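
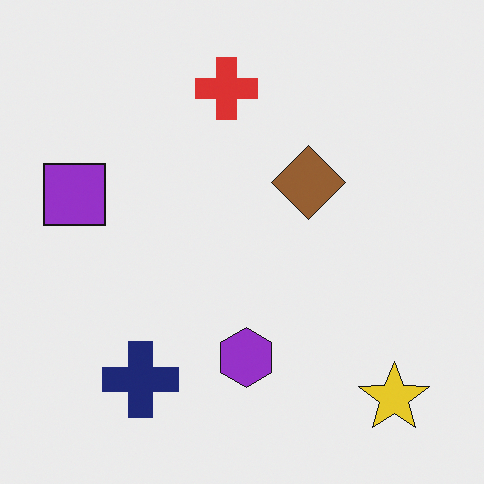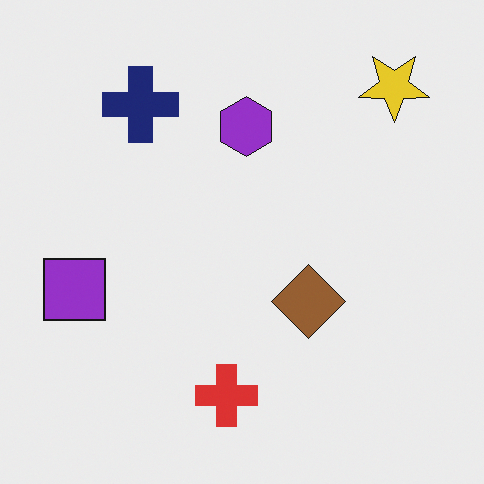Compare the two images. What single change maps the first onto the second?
Flipped vertically (top ↔ bottom).

The yellow star is in the bottom-right of the first image and the top-right of the second — shapes on opposite sides of the horizontal midline have swapped in a mirror flip.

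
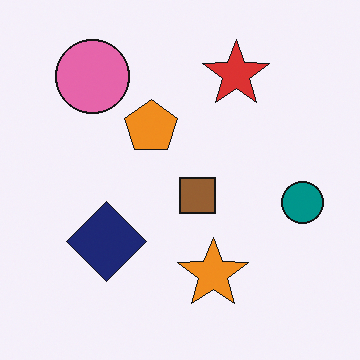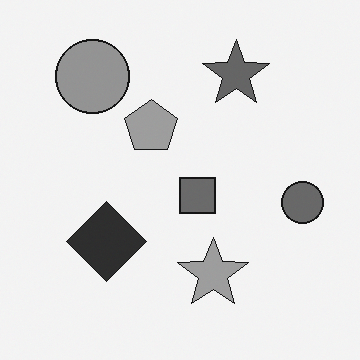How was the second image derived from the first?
The transformation is: converted to grayscale.

All color is removed — every shape is now a shade of grey.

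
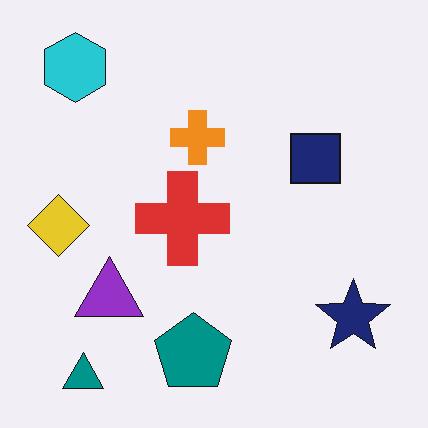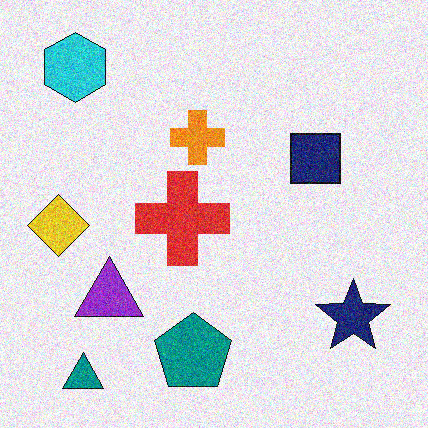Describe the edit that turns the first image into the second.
The transformation is: degraded with moderate additive noise.

Random speckle covers the whole image, including the flat background.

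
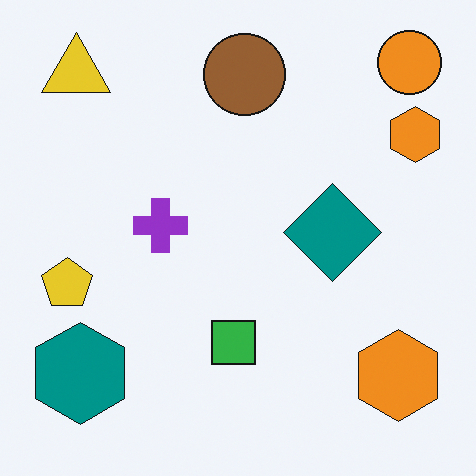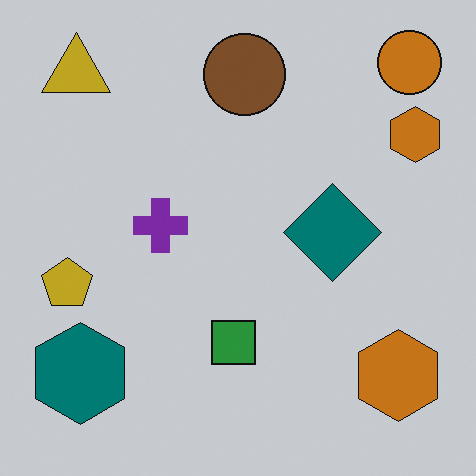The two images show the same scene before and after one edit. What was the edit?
The transformation is: darkened a little.

Every pixel — background and shapes alike — is uniformly darkened.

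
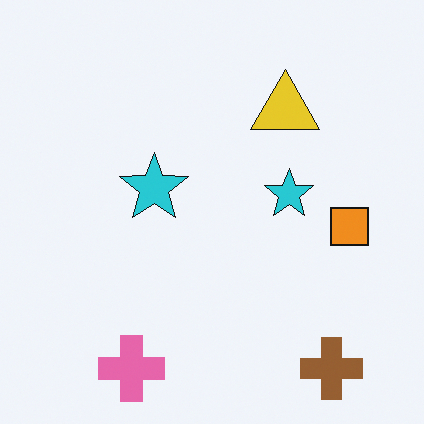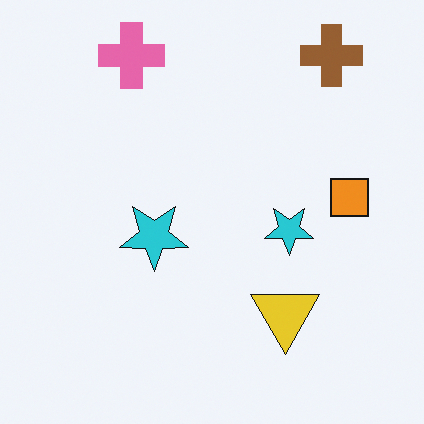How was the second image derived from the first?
The transformation is: flipped vertically (top ↔ bottom).

The pink cross is in the bottom-left of the first image and the top-left of the second — shapes on opposite sides of the horizontal midline have swapped in a mirror flip.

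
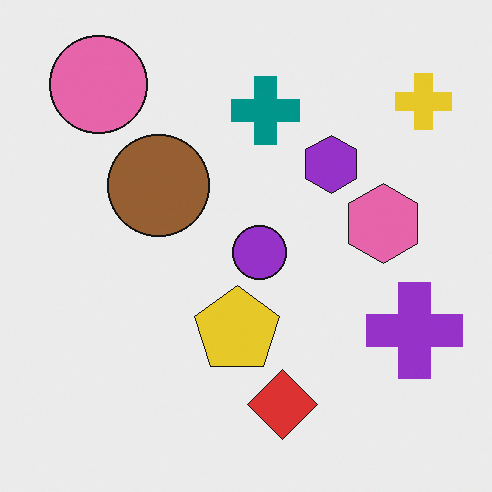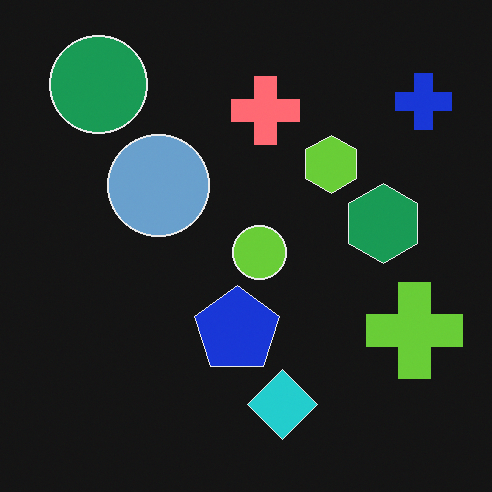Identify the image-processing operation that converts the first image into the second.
This is the original image color-inverted (negative).

The light background has become dark and every shape's color is its complement — a photographic negative.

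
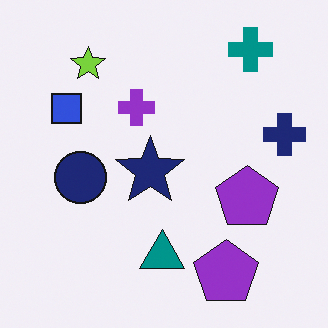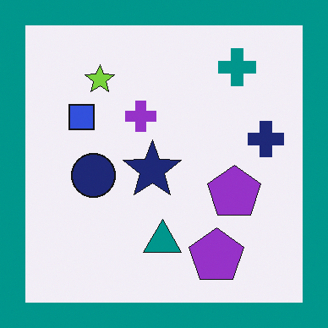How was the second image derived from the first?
The image was framed with a teal border.

A solid teal frame runs around the edge of the second image, with the content slightly shrunk inside it.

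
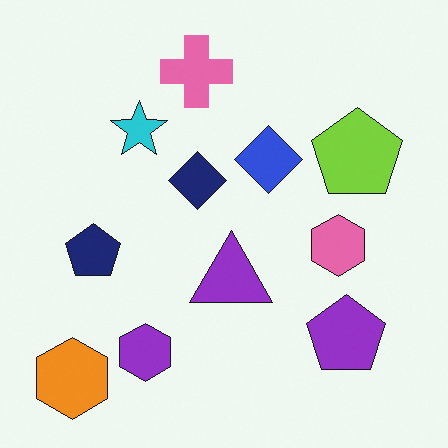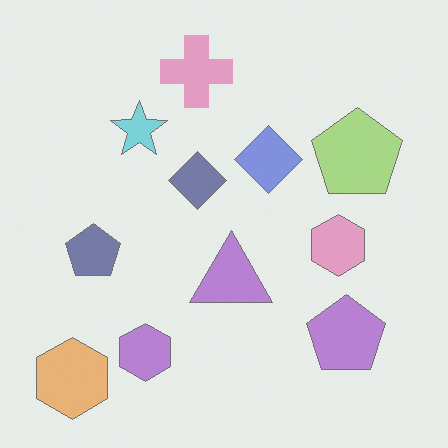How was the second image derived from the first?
The image was washed out (contrast reduced).

Tones are pushed toward mid-grey across the whole image — a global contrast change.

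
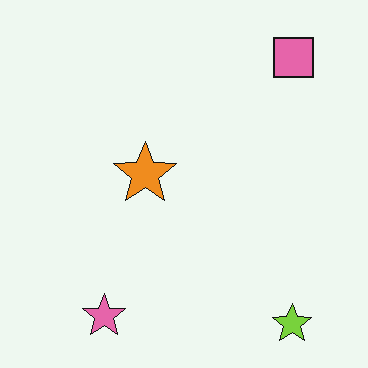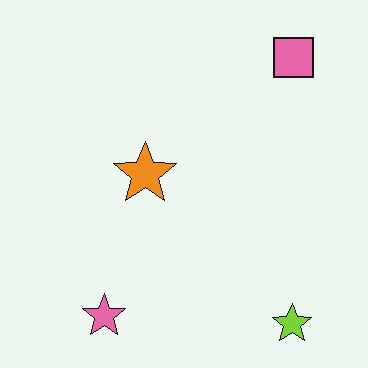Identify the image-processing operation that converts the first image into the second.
The transformation is: JPEG-compressed with visible artifacts.

Blocky 8×8 compression artifacts appear around shape edges and the flat background shows ringing — characteristic JPEG degradation.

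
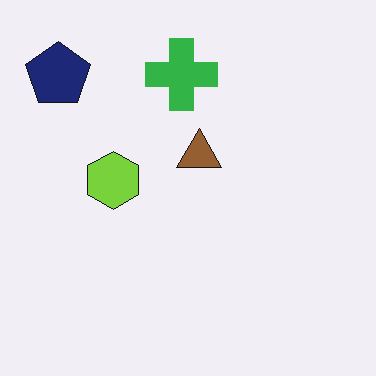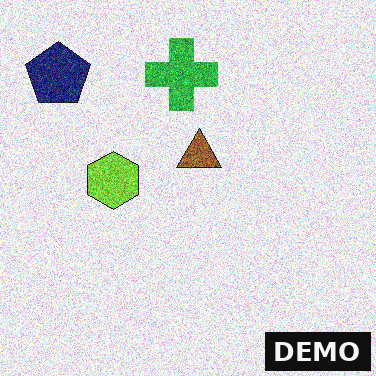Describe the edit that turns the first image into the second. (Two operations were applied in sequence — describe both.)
The second image is the first degraded with heavy additive noise, then watermarked with the text "DEMO" in the lower-right corner.

Random speckle covers the whole image, including the flat background. A dark label reading "DEMO" appears in the lower-right corner.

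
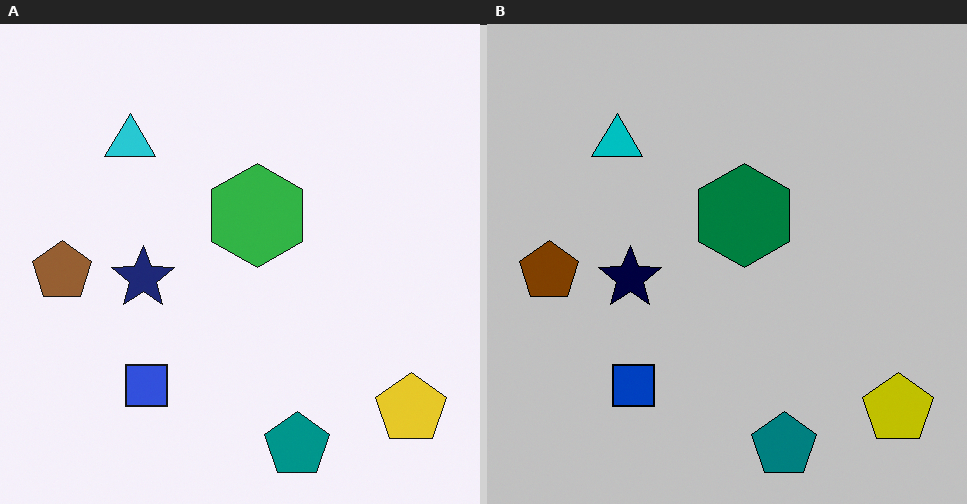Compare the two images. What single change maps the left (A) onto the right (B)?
This is the original image heavily posterized to just a handful of flat colors.

Each flat color has snapped to a coarser quantized level — most visibly, the near-white background has dropped to a flat grey.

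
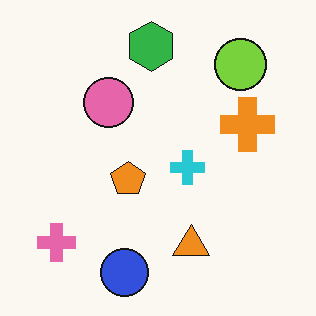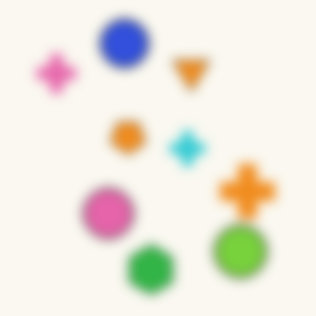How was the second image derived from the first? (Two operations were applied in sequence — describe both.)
The image was heavily blurred, then flipped vertically (top ↔ bottom).

Shape edges and outlines are uniformly softened across the whole image. The blue circle is in the bottom of the first image and the top of the second — shapes on opposite sides of the horizontal midline have swapped in a mirror flip.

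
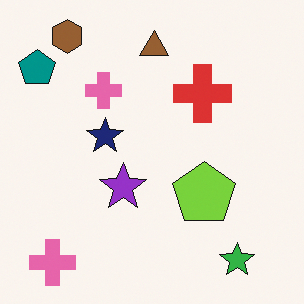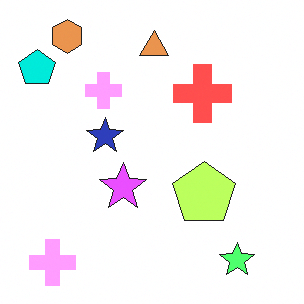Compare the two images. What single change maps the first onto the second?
The image was substantially brightened.

Every pixel — background and shapes alike — is uniformly brightened.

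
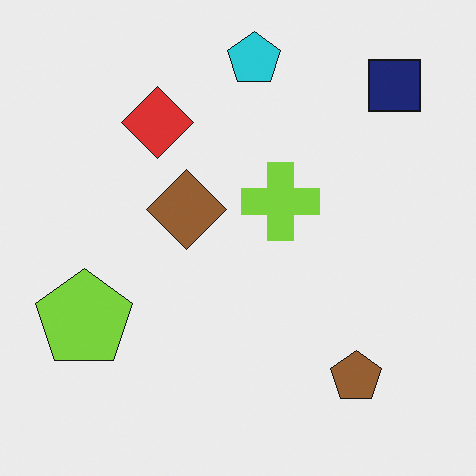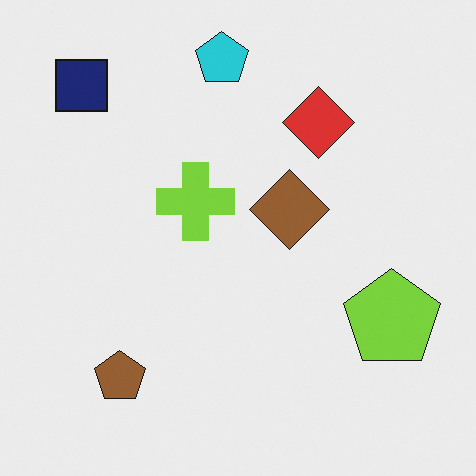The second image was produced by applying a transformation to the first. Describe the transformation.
The image was flipped horizontally (left ↔ right).

The navy square is in the top-right of the first image and the top-left of the second — shapes on opposite sides of the vertical midline have swapped in a mirror flip.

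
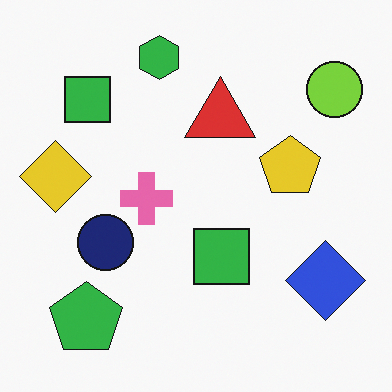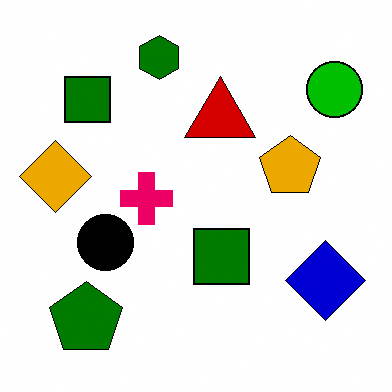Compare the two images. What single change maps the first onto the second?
Boosted in contrast.

Tones are pushed away from mid-grey across the whole image — a global contrast change.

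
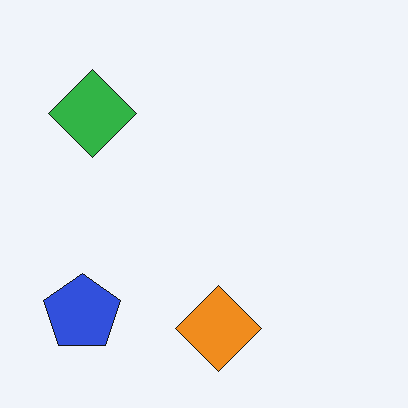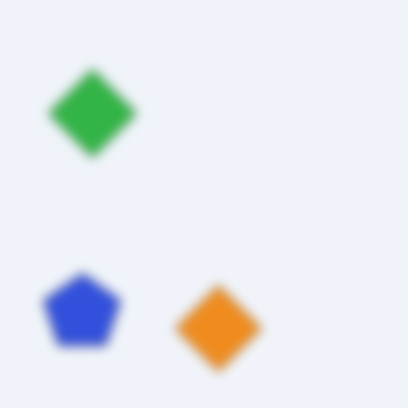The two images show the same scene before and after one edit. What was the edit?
The transformation is: strongly gaussian-blurred.

Shape edges and outlines are uniformly softened across the whole image.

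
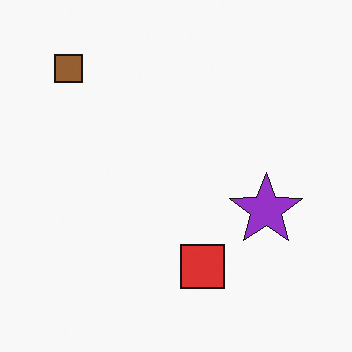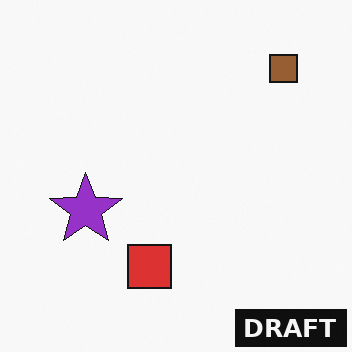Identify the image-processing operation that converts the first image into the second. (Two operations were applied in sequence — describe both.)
Flipped horizontally (left ↔ right), then watermarked with the text "DRAFT" in the lower-right corner.

The brown square is in the top-left of the first image and the top-right of the second — shapes on opposite sides of the vertical midline have swapped in a mirror flip. A dark label reading "DRAFT" appears in the lower-right corner.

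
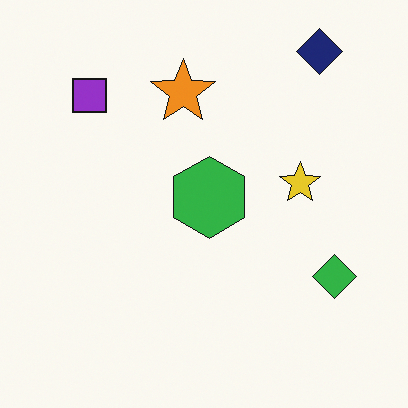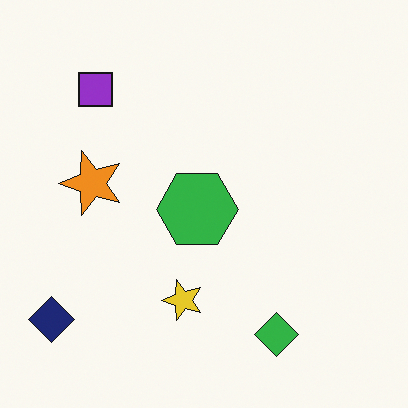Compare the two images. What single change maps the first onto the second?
The image was transposed (reflected across the top-left ↔ bottom-right diagonal).

Shapes have swapped their row and column positions — what was in the top-right is now in the bottom-left — a diagonal reflection.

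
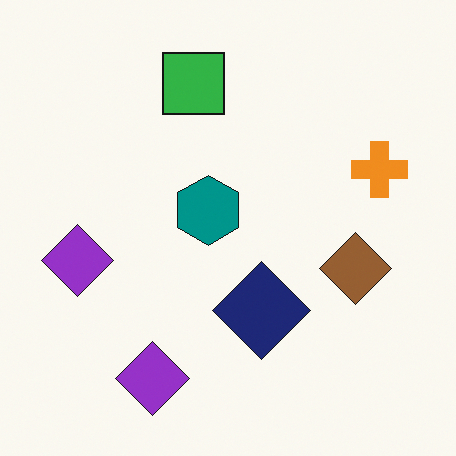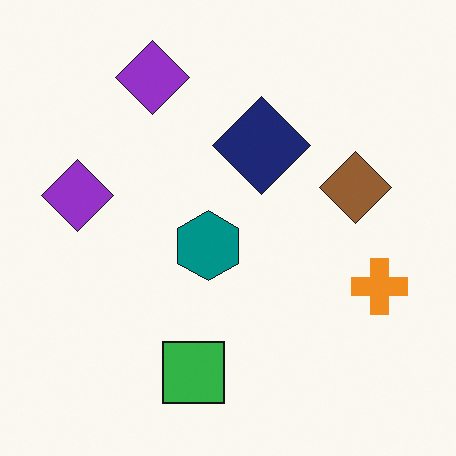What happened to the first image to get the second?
The image was flipped vertically (top ↔ bottom).

The green square is in the top of the first image and the bottom of the second — shapes on opposite sides of the horizontal midline have swapped in a mirror flip.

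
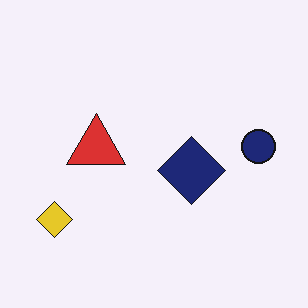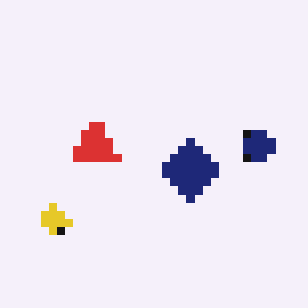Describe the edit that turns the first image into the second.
The transformation is: moderately pixelated.

Shapes are reduced to large square blocks; fine edges and outlines are lost — a downscale-then-upscale (mosaic) effect.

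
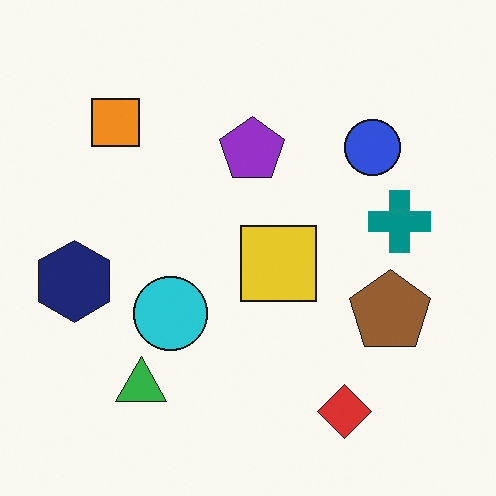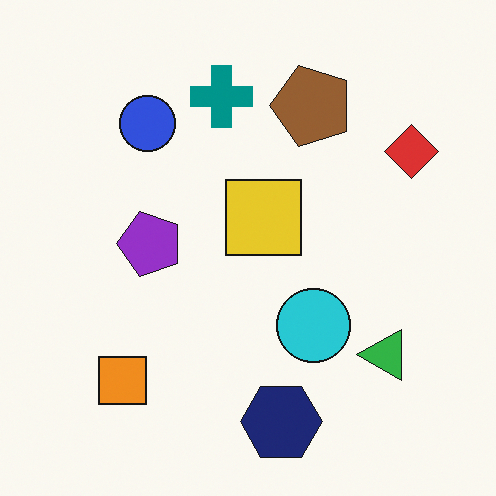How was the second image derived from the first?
Rotated 90° counter-clockwise.

The red diamond sits in the bottom-right of the first image and the top-right of the second — consistent with a whole-image 90° counter-clockwise rotation.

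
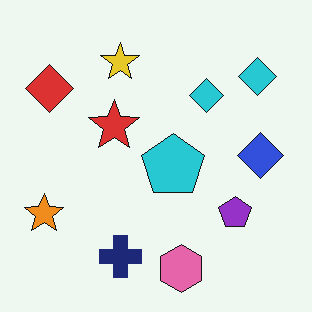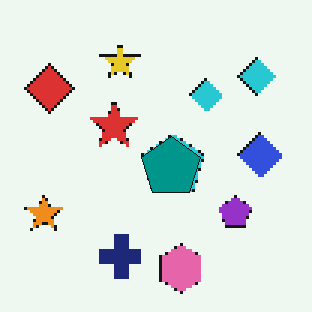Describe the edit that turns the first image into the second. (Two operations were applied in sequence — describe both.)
The second image is the first lightly pixelated (a mild mosaic effect), then overlaid with an additional teal pentagon.

Shapes are reduced to large square blocks; fine edges and outlines are lost — a downscale-then-upscale (mosaic) effect. A teal pentagon appears in the second image that is absent from the first.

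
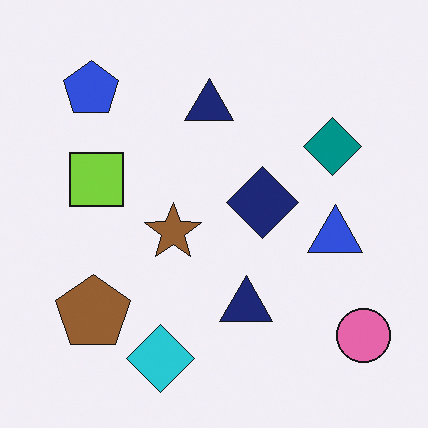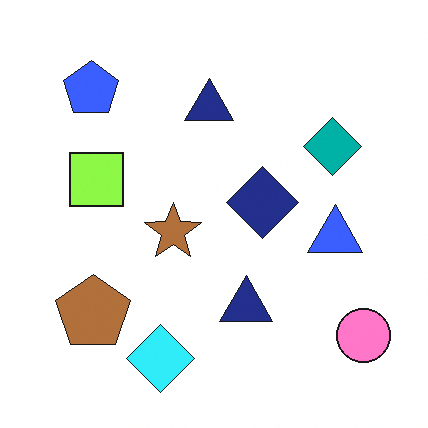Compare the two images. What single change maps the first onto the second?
The transformation is: brightened a little.

Every pixel — background and shapes alike — is uniformly brightened.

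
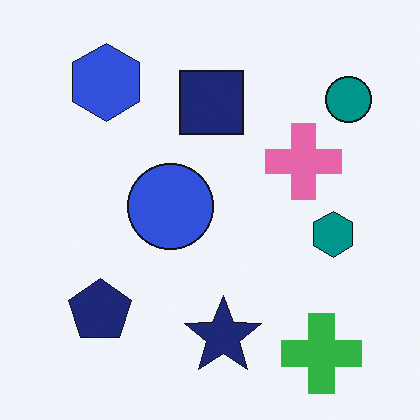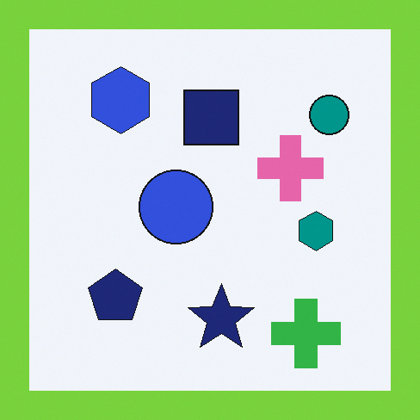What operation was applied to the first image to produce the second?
The second image is the first framed with a lime border.

A solid lime frame runs around the edge of the second image, with the content slightly shrunk inside it.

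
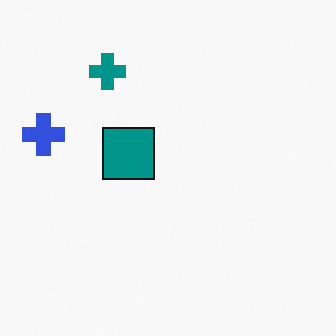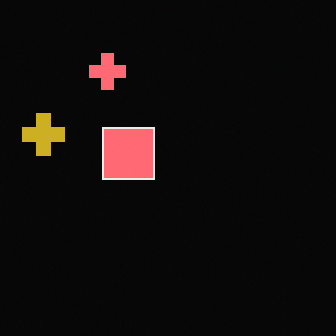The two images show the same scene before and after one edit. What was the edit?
The second image is the first color-inverted (negative).

The light background has become dark and every shape's color is its complement — a photographic negative.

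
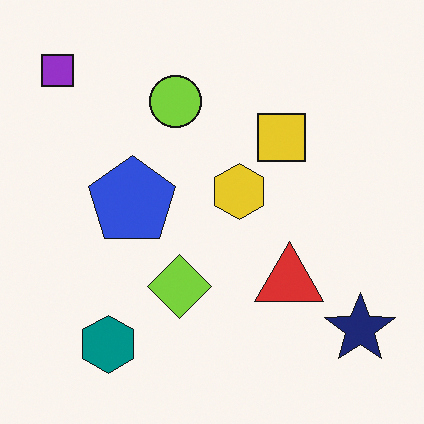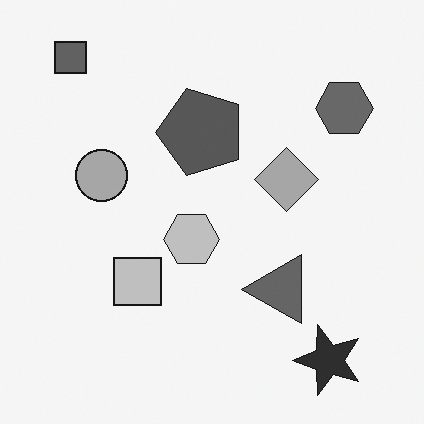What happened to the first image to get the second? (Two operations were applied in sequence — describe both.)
The second image is the first converted to grayscale, then transposed (reflected across the top-left ↔ bottom-right diagonal).

All color is removed — every shape is now a shade of grey. Shapes have swapped their row and column positions — what was in the top-right is now in the bottom-left — a diagonal reflection.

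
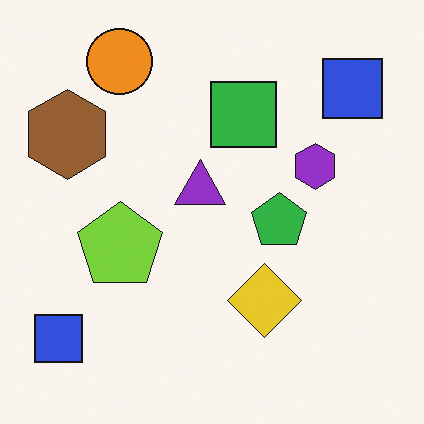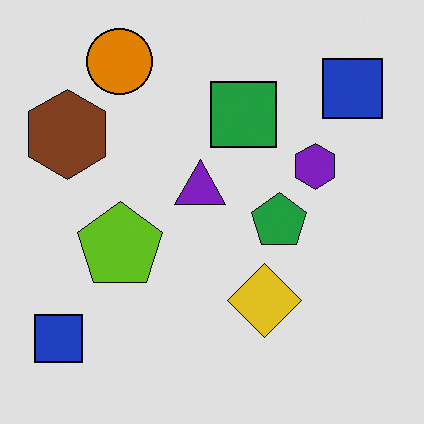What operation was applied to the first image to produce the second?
The transformation is: posterized to a reduced palette.

Each flat color has snapped to a coarser quantized level — most visibly, the near-white background has dropped to a flat grey.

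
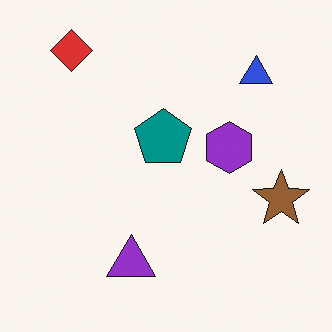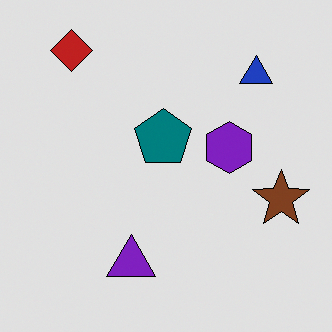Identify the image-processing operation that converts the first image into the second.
The transformation is: moderately posterized.

Each flat color has snapped to a coarser quantized level — most visibly, the near-white background has dropped to a flat grey.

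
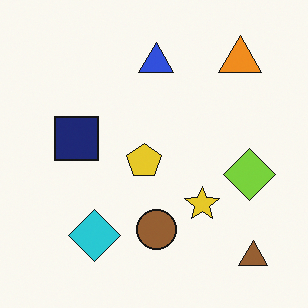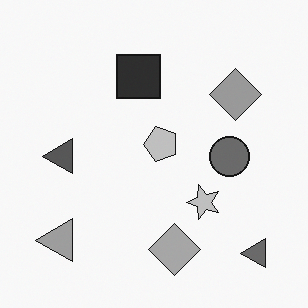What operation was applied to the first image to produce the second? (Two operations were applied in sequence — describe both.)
This is the original image transposed (reflected across the top-left ↔ bottom-right diagonal), then converted to grayscale.

Shapes have swapped their row and column positions — what was in the top-right is now in the bottom-left — a diagonal reflection. All color is removed — every shape is now a shade of grey.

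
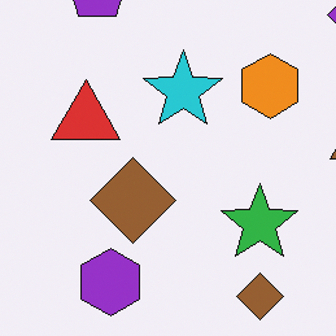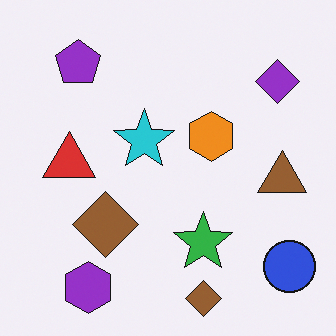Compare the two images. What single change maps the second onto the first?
This is the original image cropped to a modestly smaller region and rescaled.

The visible shapes are larger and the field of view is narrower; shapes near the original edges may be partly or wholly outside the frame — a crop-and-rescale.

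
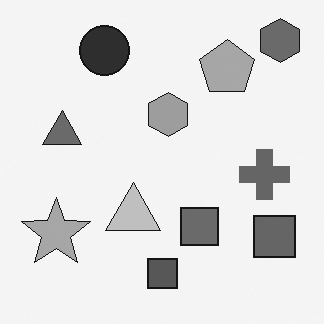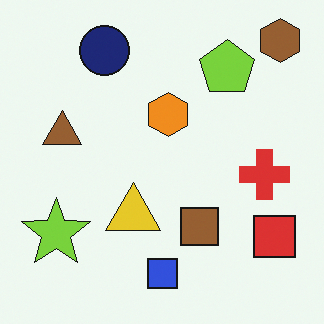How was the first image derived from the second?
Converted to grayscale.

All color is removed — every shape is now a shade of grey.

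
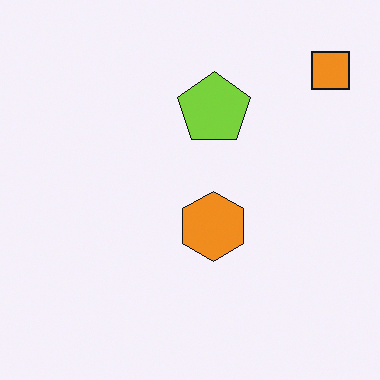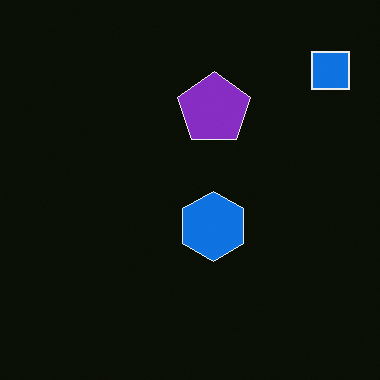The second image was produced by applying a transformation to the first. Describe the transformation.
This is the original image color-inverted (negative).

The light background has become dark and every shape's color is its complement — a photographic negative.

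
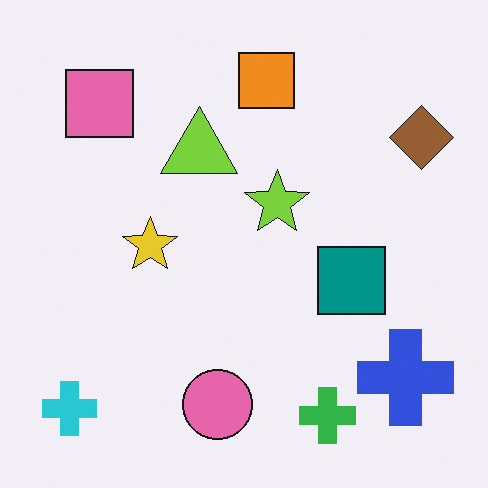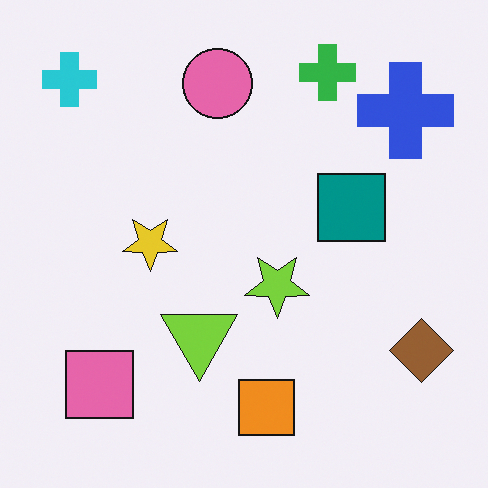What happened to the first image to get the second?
This is the original image flipped vertically (top ↔ bottom).

The green cross is in the bottom-right of the first image and the top-right of the second — shapes on opposite sides of the horizontal midline have swapped in a mirror flip.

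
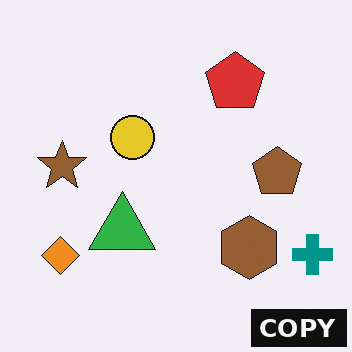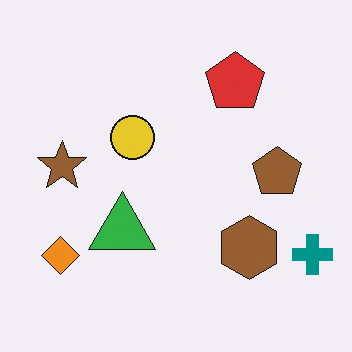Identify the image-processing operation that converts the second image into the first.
The transformation is: watermarked with the text "COPY" in the lower-right corner.

A dark label reading "COPY" appears in the lower-right corner.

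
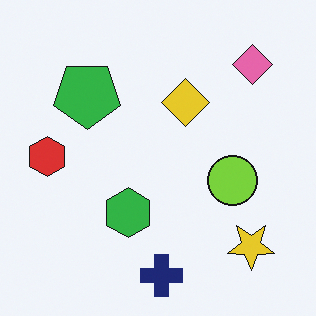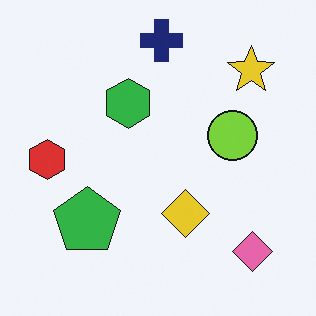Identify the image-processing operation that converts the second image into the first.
Flipped vertically (top ↔ bottom).

The navy cross is in the top of the second image and the bottom of the first — shapes on opposite sides of the horizontal midline have swapped in a mirror flip.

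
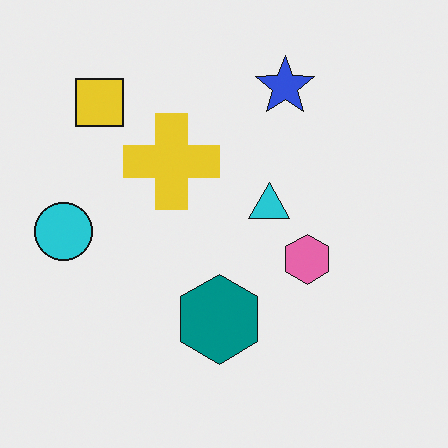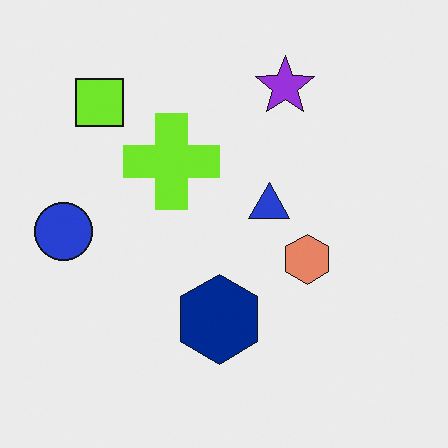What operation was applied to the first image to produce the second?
The second image is the first hue-shifted by a small amount.

Every shape's color has rotated by the same amount around the hue wheel — a uniform hue shift.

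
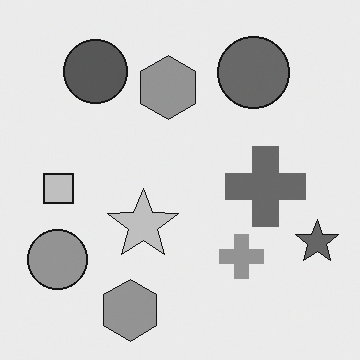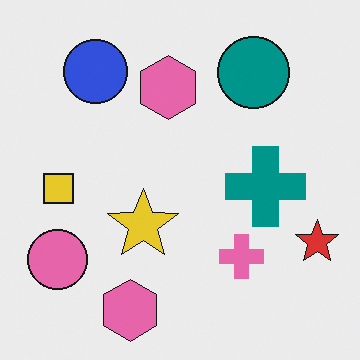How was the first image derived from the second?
The first image is the second converted to grayscale.

All color is removed — every shape is now a shade of grey.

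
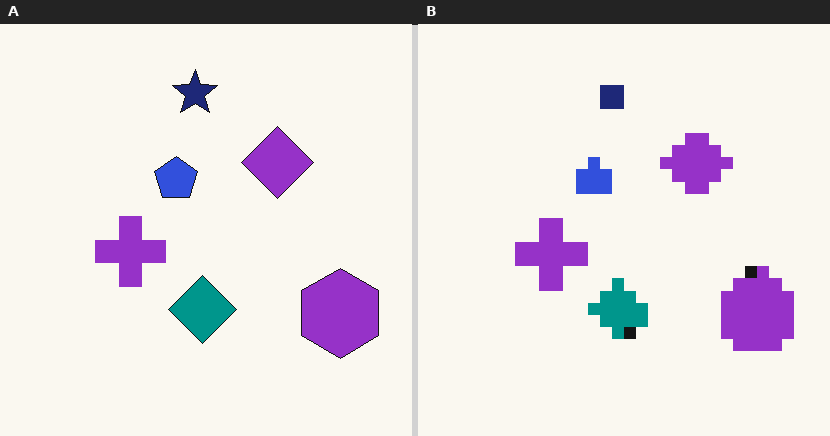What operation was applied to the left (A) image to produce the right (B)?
The transformation is: coarsely pixelated.

Shapes are reduced to large square blocks; fine edges and outlines are lost — a downscale-then-upscale (mosaic) effect.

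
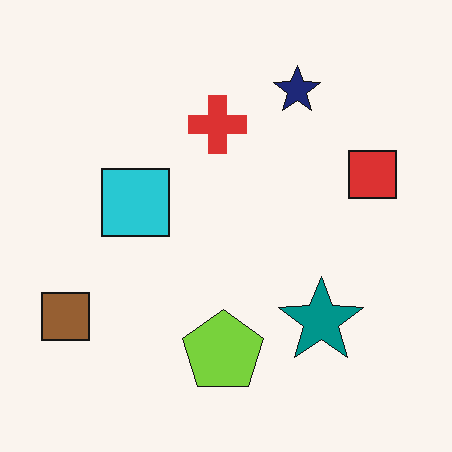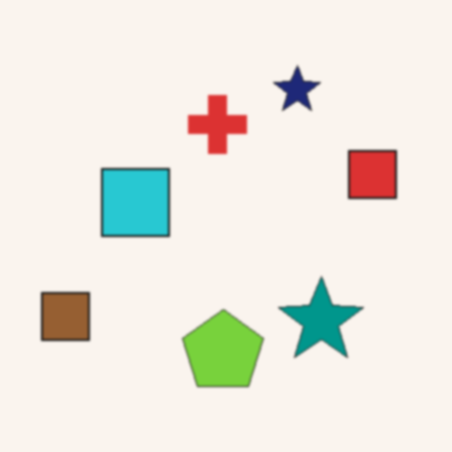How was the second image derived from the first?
This is the original image lightly blurred.

Shape edges and outlines are uniformly softened across the whole image.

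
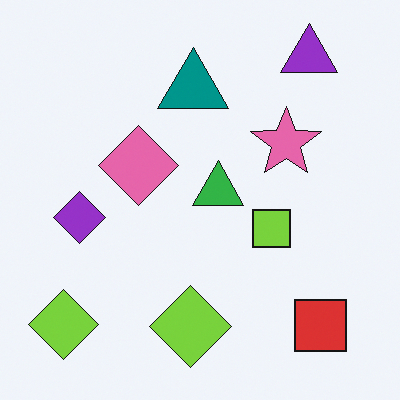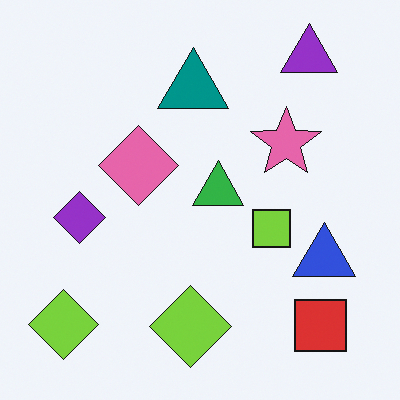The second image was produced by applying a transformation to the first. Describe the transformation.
It was overlaid with an additional blue triangle.

A blue triangle appears in the second image that is absent from the first.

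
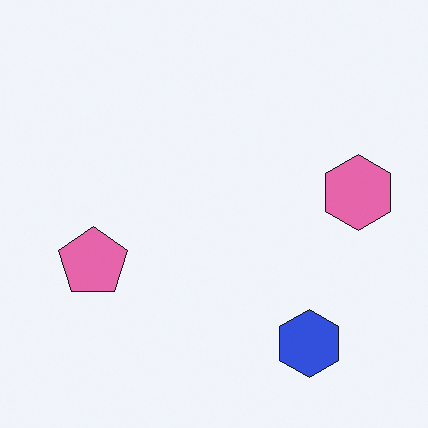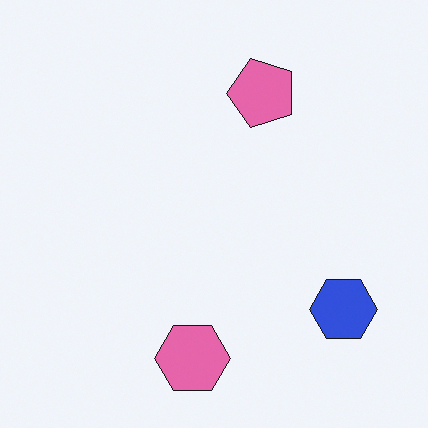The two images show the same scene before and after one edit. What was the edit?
The transformation is: transposed (reflected across the top-left ↔ bottom-right diagonal).

Shapes have swapped their row and column positions — what was in the top-right is now in the bottom-left — a diagonal reflection.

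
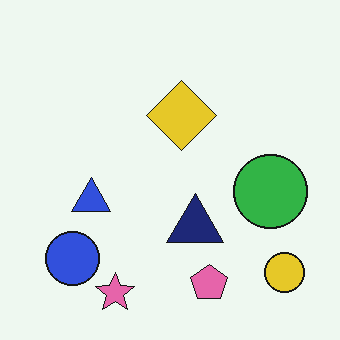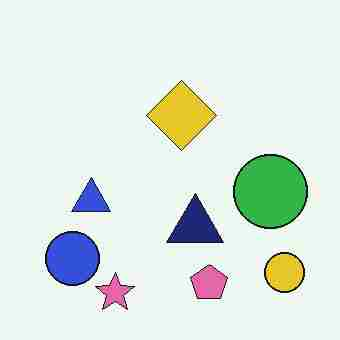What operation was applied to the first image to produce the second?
The second image is the first degraded with heavy JPEG compression.

Blocky 8×8 compression artifacts appear around shape edges and the flat background shows ringing — characteristic JPEG degradation.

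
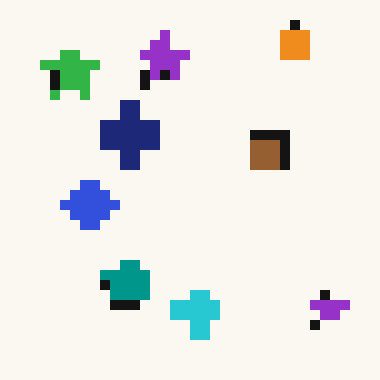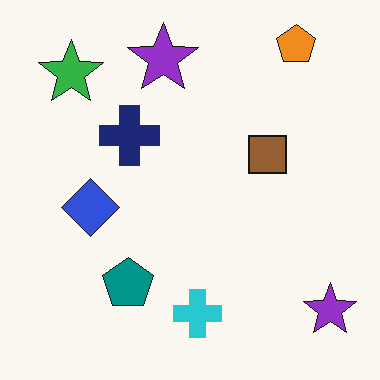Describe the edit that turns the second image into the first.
The first image is the second coarsely pixelated.

Shapes are reduced to large square blocks; fine edges and outlines are lost — a downscale-then-upscale (mosaic) effect.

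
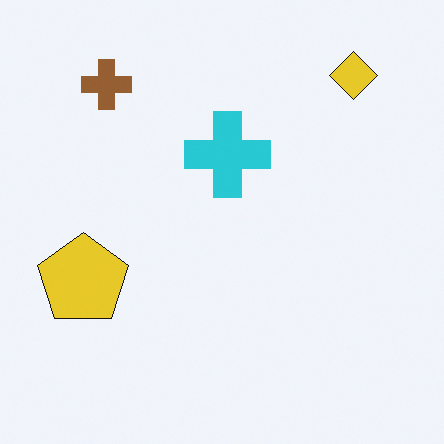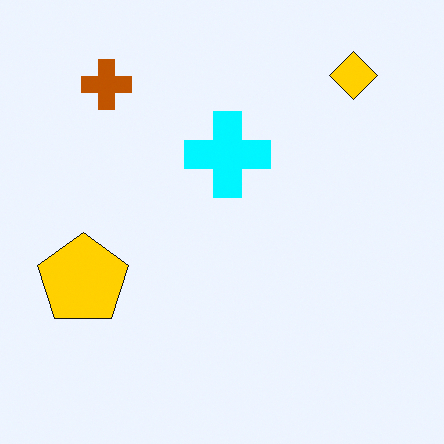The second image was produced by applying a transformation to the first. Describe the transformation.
The transformation is: heavily oversaturated.

All colors are more vivid — a global saturation change.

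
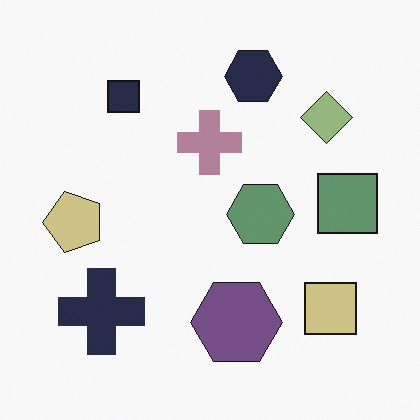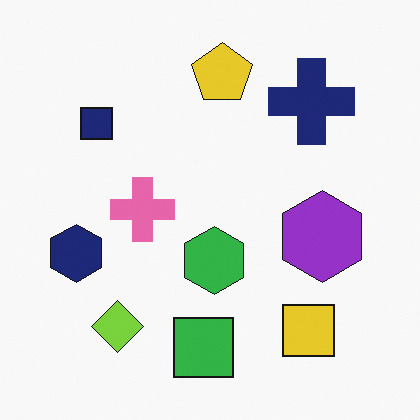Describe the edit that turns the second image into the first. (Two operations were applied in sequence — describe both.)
The image was transposed (reflected across the top-left ↔ bottom-right diagonal), then made much more muted (saturation change).

Shapes have swapped their row and column positions — what was in the top-right is now in the bottom-left — a diagonal reflection. All colors are more muted and greyish — a global saturation change.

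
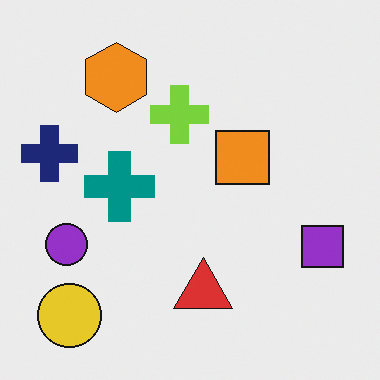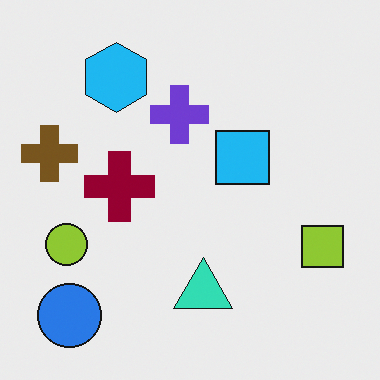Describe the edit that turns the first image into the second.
Hue-shifted through roughly half the color wheel.

Every shape's color has rotated by the same amount around the hue wheel — a uniform hue shift.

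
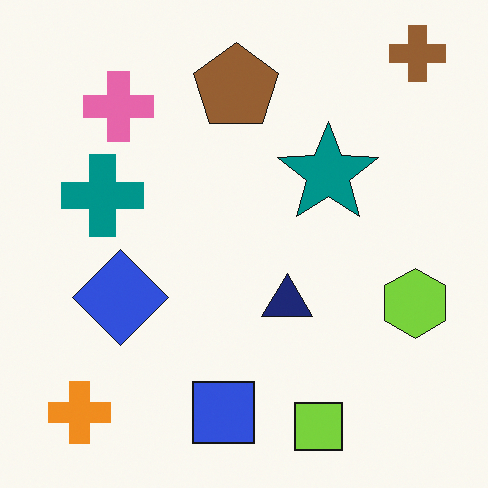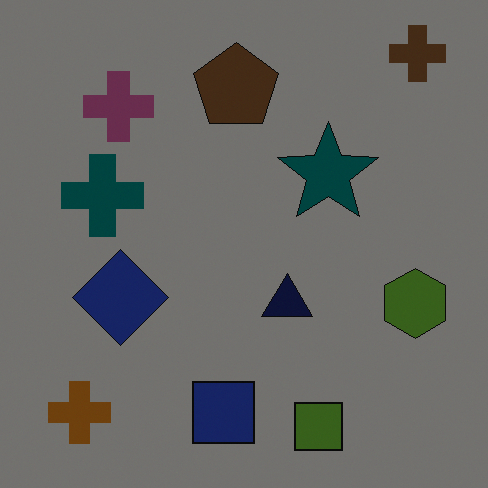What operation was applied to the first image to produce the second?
It was substantially darkened.

Every pixel — background and shapes alike — is uniformly darkened.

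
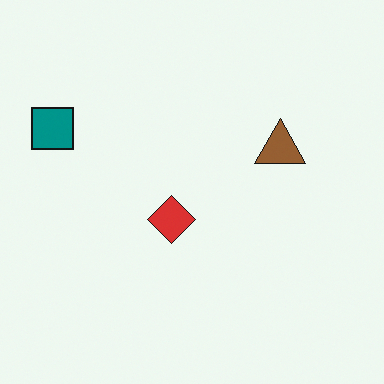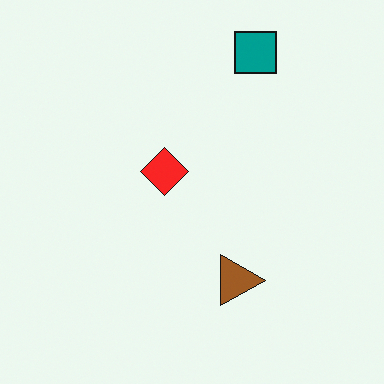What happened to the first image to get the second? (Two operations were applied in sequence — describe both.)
The transformation is: rotated 90° clockwise, then slightly oversaturated.

The teal square sits in the left of the first image and the top of the second — consistent with a whole-image 90° clockwise rotation. All colors are more vivid — a global saturation change.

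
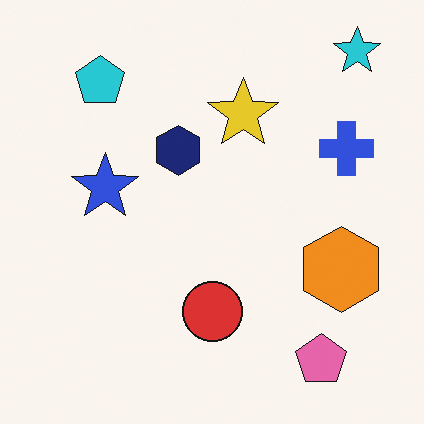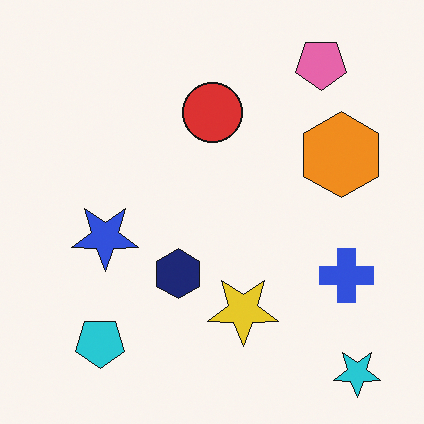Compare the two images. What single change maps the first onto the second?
The image was flipped vertically (top ↔ bottom).

The cyan star is in the top-right of the first image and the bottom-right of the second — shapes on opposite sides of the horizontal midline have swapped in a mirror flip.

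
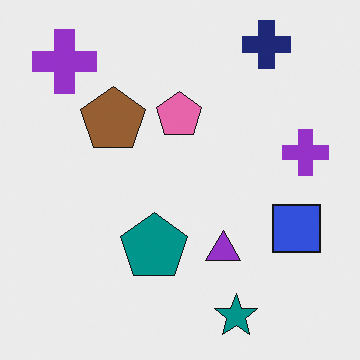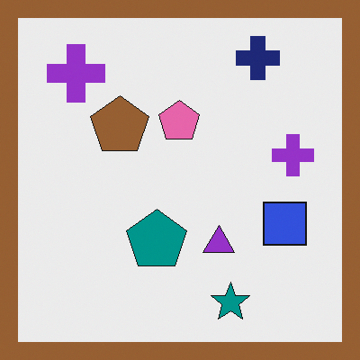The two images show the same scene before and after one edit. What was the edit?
It was framed with a brown border.

A solid brown frame runs around the edge of the second image, with the content slightly shrunk inside it.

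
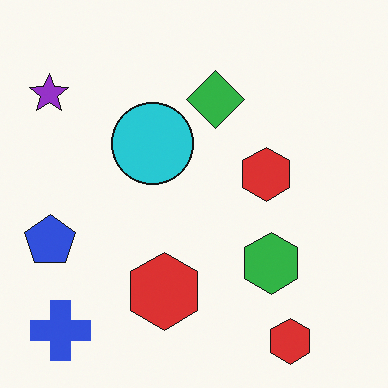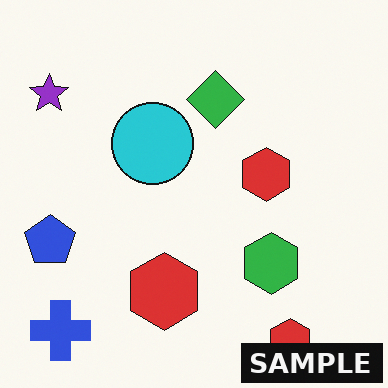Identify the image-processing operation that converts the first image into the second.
The second image is the first watermarked with the text "SAMPLE" in the lower-right corner.

A dark label reading "SAMPLE" appears in the lower-right corner.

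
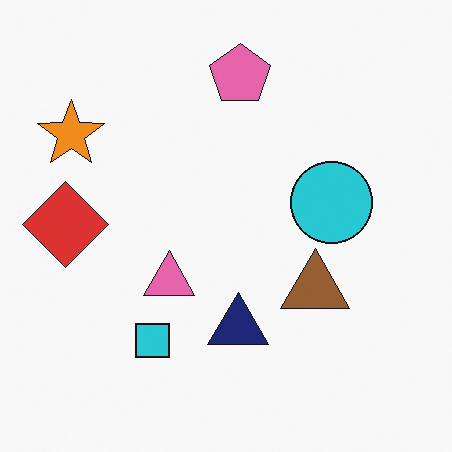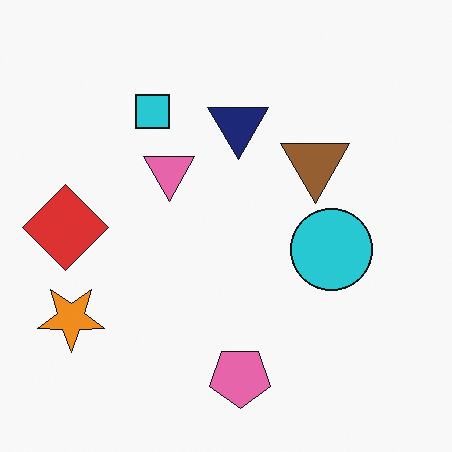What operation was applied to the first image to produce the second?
This is the original image flipped vertically (top ↔ bottom).

The pink pentagon is in the top of the first image and the bottom of the second — shapes on opposite sides of the horizontal midline have swapped in a mirror flip.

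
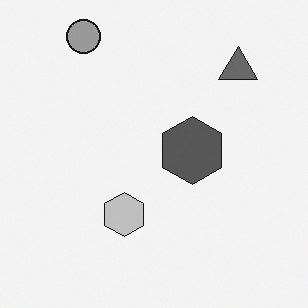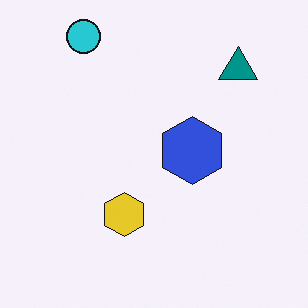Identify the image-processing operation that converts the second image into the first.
The transformation is: converted to grayscale.

All color is removed — every shape is now a shade of grey.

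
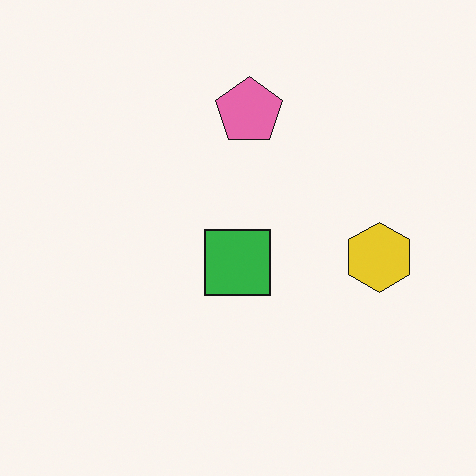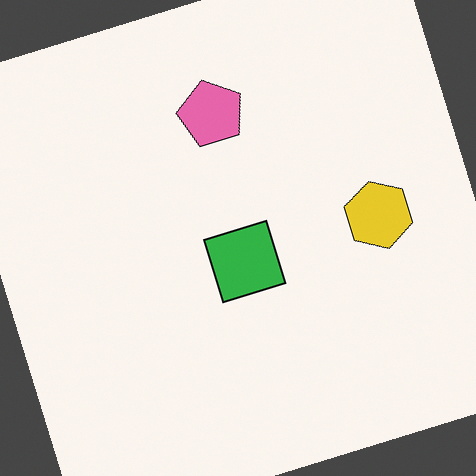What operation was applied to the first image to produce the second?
The image was rotated counter-clockwise by a moderate amount.

Every shape is tilted by the same angle and the image corners show triangular fill wedges — a whole-image rotation by a non-right angle.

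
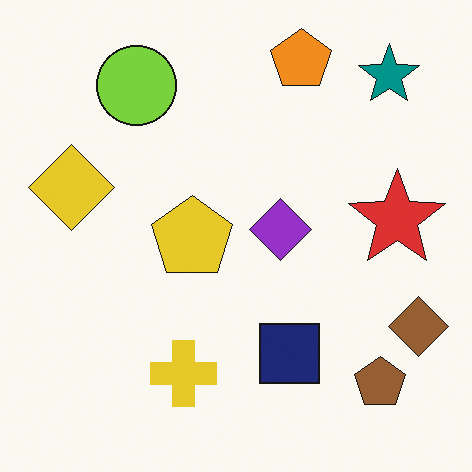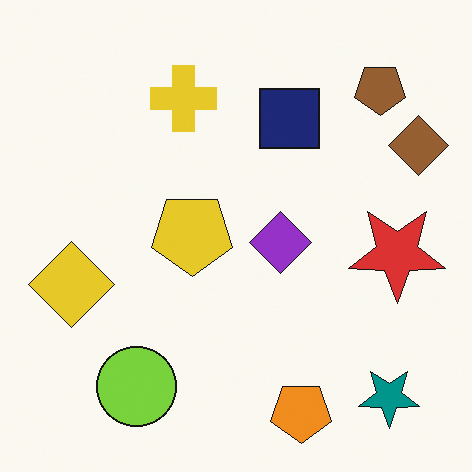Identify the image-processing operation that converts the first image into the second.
The image was flipped vertically (top ↔ bottom).

The orange pentagon is in the top of the first image and the bottom of the second — shapes on opposite sides of the horizontal midline have swapped in a mirror flip.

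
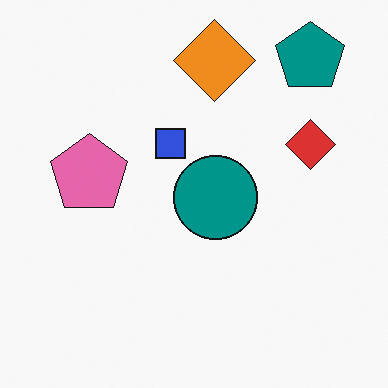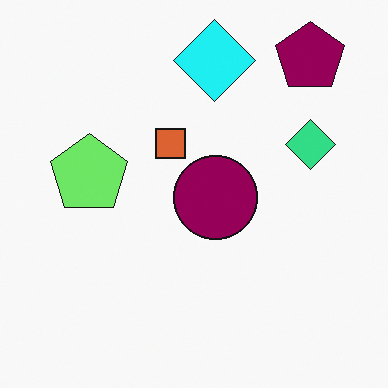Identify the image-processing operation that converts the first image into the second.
It was hue-shifted by a moderate amount.

Every shape's color has rotated by the same amount around the hue wheel — a uniform hue shift.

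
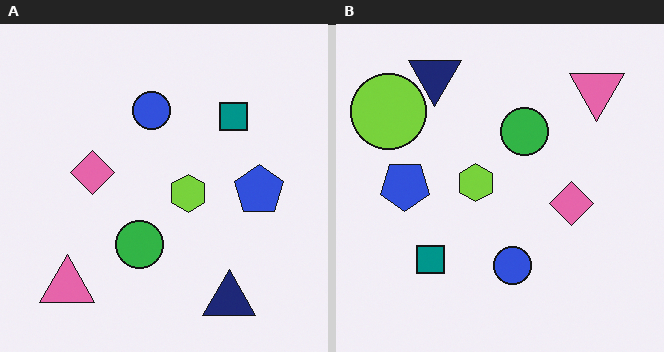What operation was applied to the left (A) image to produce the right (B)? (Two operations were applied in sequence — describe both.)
The image was rotated 180°, then overlaid with an additional lime circle.

The pink triangle sits in the bottom-left of the left (A) image and the top-right of the right (B) — consistent with a whole-image 180° rotation. A lime circle appears in the right (B) image that is absent from the left (A).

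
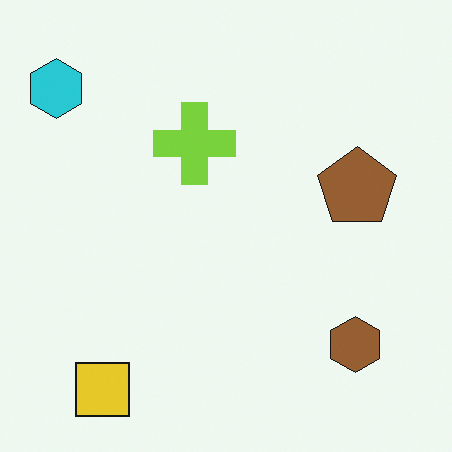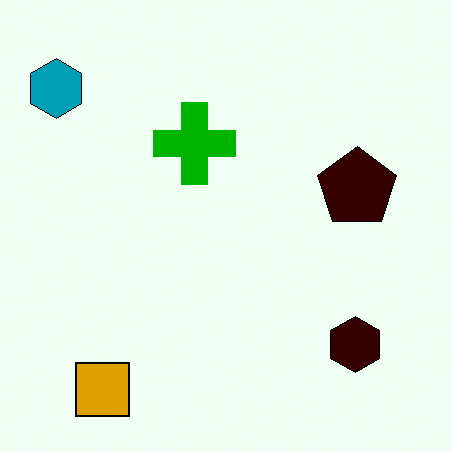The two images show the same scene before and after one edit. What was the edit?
The transformation is: given much higher contrast.

Tones are pushed away from mid-grey across the whole image — a global contrast change.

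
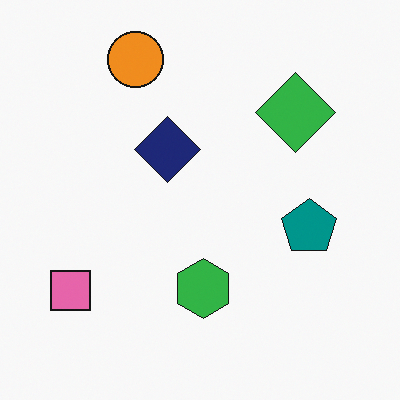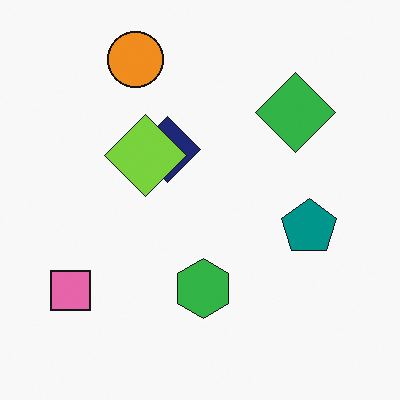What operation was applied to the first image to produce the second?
The transformation is: overlaid with an additional lime diamond.

A lime diamond appears in the second image that is absent from the first.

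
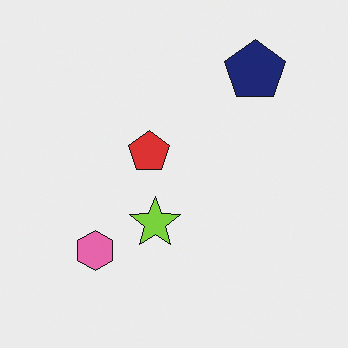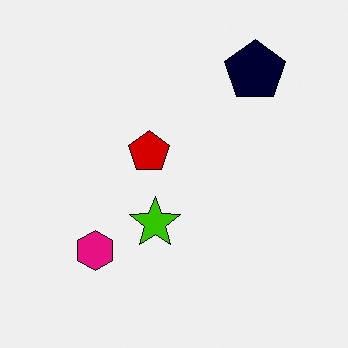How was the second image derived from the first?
It was boosted in contrast.

Tones are pushed away from mid-grey across the whole image — a global contrast change.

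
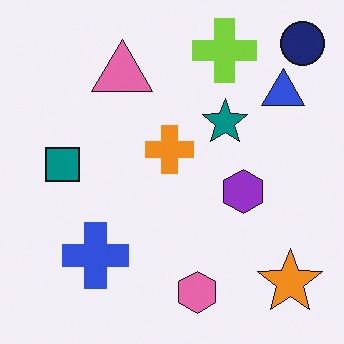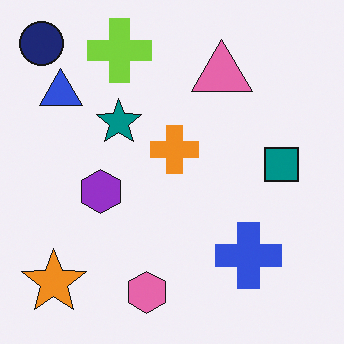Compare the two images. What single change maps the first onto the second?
The transformation is: flipped horizontally (left ↔ right).

The navy circle is in the top-right of the first image and the top-left of the second — shapes on opposite sides of the vertical midline have swapped in a mirror flip.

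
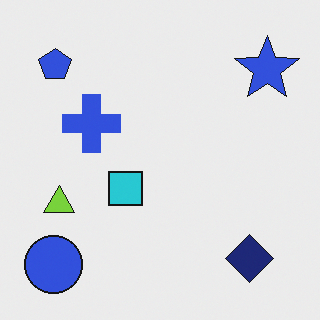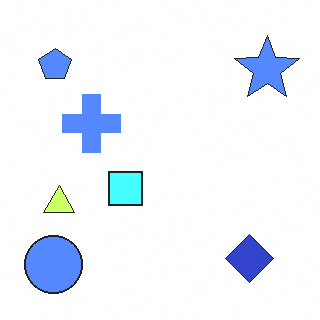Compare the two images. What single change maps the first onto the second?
This is the original image brightened a lot.

Every pixel — background and shapes alike — is uniformly brightened.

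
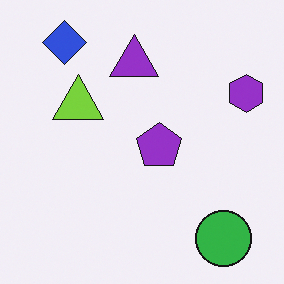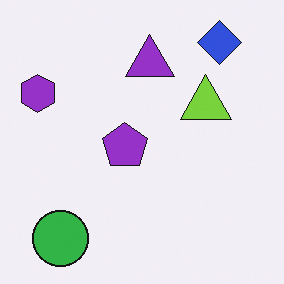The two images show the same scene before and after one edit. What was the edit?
Flipped horizontally (left ↔ right).

The purple hexagon is in the top-right of the first image and the top-left of the second — shapes on opposite sides of the vertical midline have swapped in a mirror flip.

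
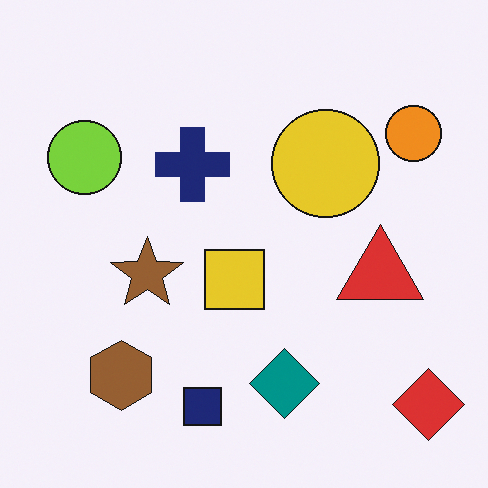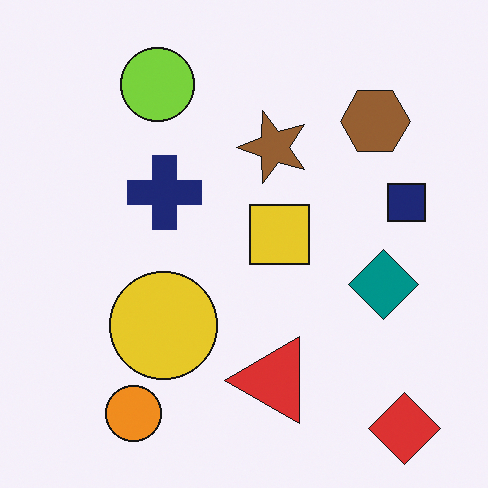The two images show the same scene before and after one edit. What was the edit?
The transformation is: transposed (reflected across the top-left ↔ bottom-right diagonal).

Shapes have swapped their row and column positions — what was in the top-right is now in the bottom-left — a diagonal reflection.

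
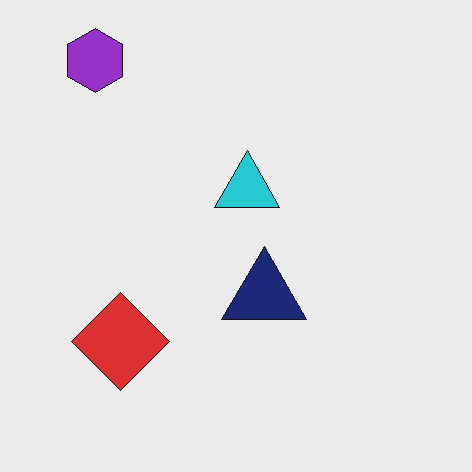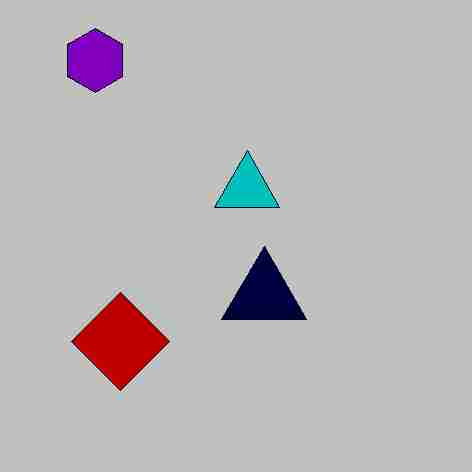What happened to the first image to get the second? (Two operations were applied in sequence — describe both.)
This is the original image aggressively posterized, then degraded with heavy JPEG compression.

Each flat color has snapped to a coarser quantized level — most visibly, the near-white background has dropped to a flat grey. Blocky 8×8 compression artifacts appear around shape edges and the flat background shows ringing — characteristic JPEG degradation.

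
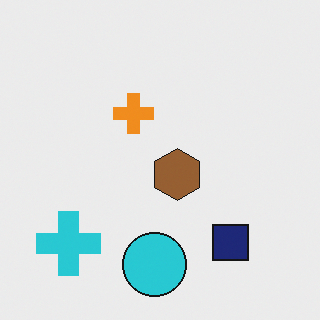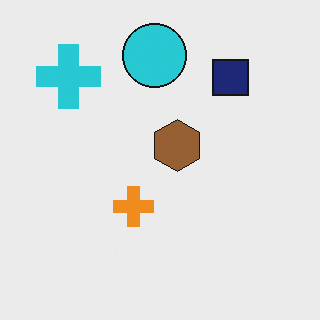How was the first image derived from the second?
Flipped vertically (top ↔ bottom).

The cyan circle is in the top of the second image and the bottom of the first — shapes on opposite sides of the horizontal midline have swapped in a mirror flip.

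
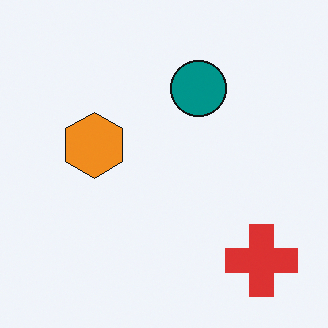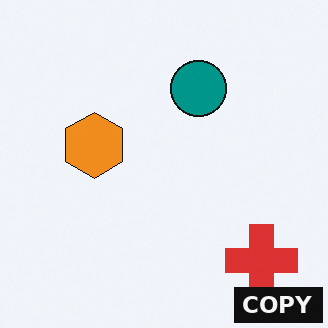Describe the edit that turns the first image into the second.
The second image is the first watermarked with the text "COPY" in the lower-right corner.

A dark label reading "COPY" appears in the lower-right corner.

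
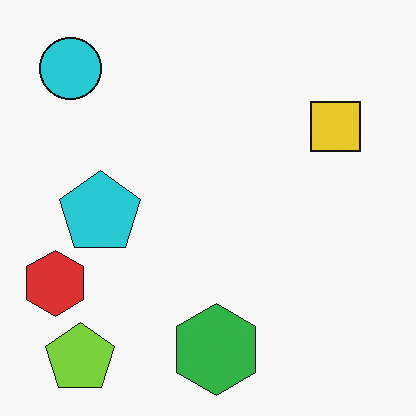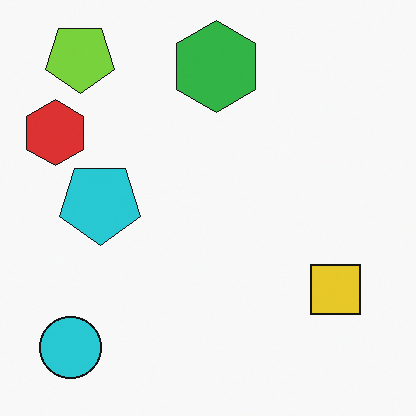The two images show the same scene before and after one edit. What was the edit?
Flipped vertically (top ↔ bottom).

The lime pentagon is in the bottom-left of the first image and the top-left of the second — shapes on opposite sides of the horizontal midline have swapped in a mirror flip.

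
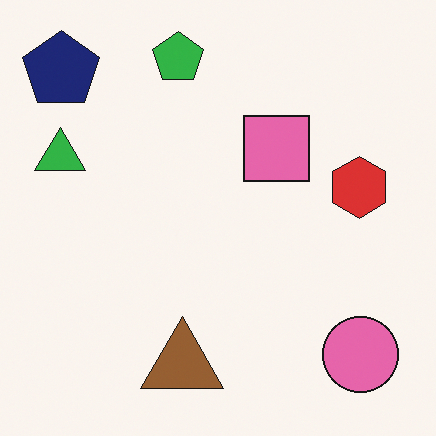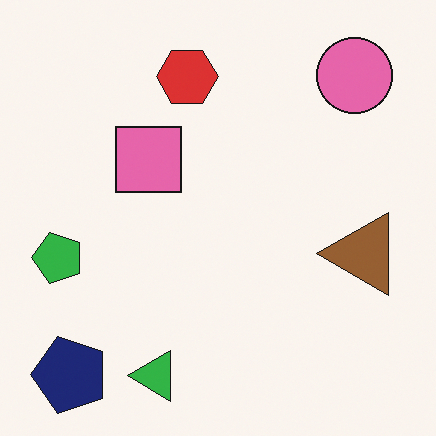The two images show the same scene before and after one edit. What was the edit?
The second image is the first rotated 90° counter-clockwise.

The navy pentagon sits in the top-left of the first image and the bottom-left of the second — consistent with a whole-image 90° counter-clockwise rotation.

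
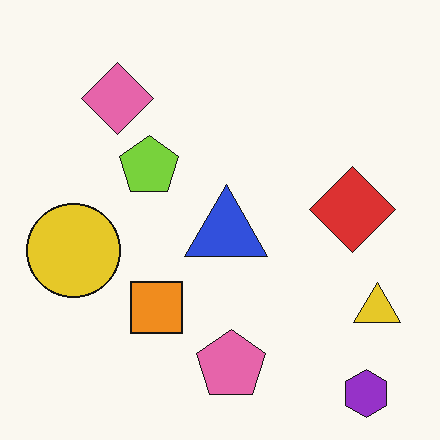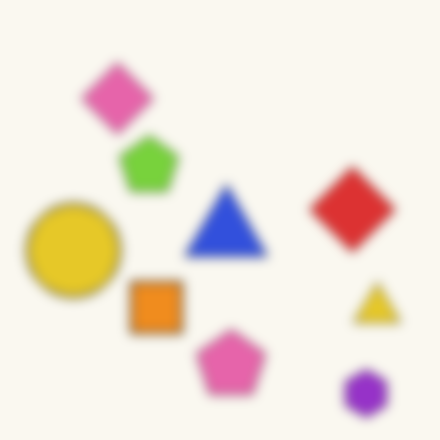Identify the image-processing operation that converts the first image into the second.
The second image is the first strongly gaussian-blurred.

Shape edges and outlines are uniformly softened across the whole image.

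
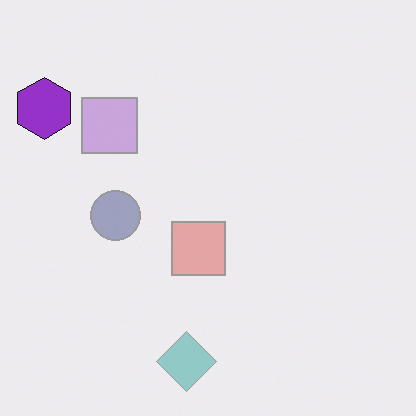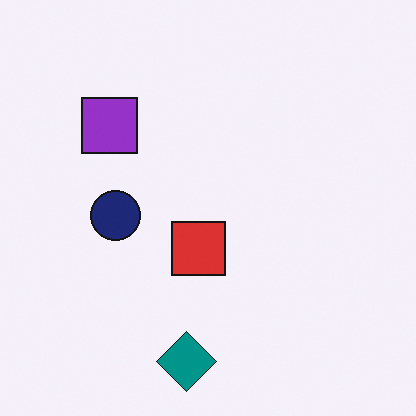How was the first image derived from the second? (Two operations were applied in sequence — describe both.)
The first image is the second given much lower contrast, then overlaid with an additional purple hexagon.

Tones are pushed toward mid-grey across the whole image — a global contrast change. A purple hexagon appears in the first image that is absent from the second.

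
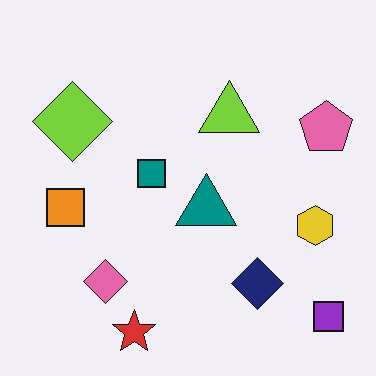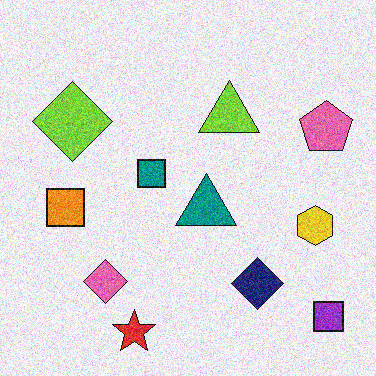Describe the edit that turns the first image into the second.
Degraded with moderate additive noise.

Random speckle covers the whole image, including the flat background.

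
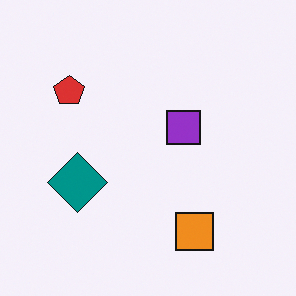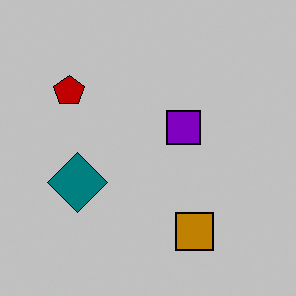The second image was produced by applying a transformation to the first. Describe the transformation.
It was aggressively posterized.

Each flat color has snapped to a coarser quantized level — most visibly, the near-white background has dropped to a flat grey.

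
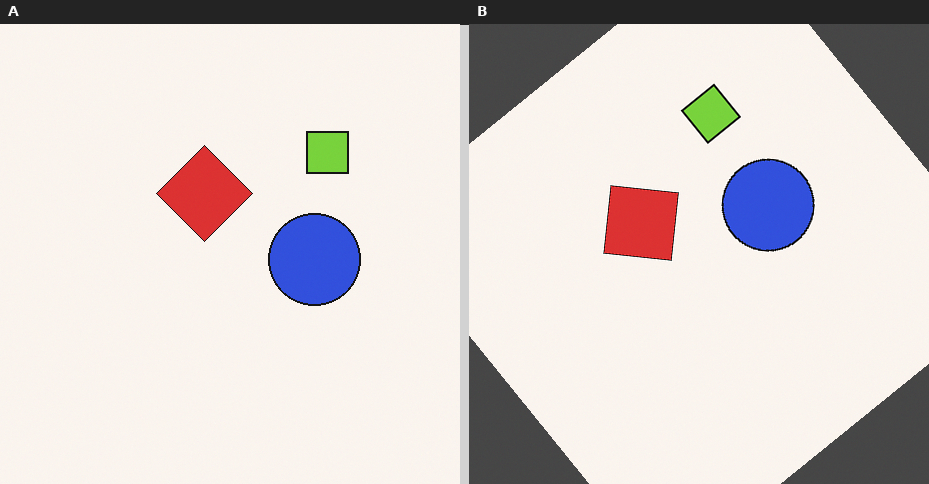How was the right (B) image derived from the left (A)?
Rotated counter-clockwise by a large amount — several tens of degrees.

Every shape is tilted by the same angle and the image corners show triangular fill wedges — a whole-image rotation by a non-right angle.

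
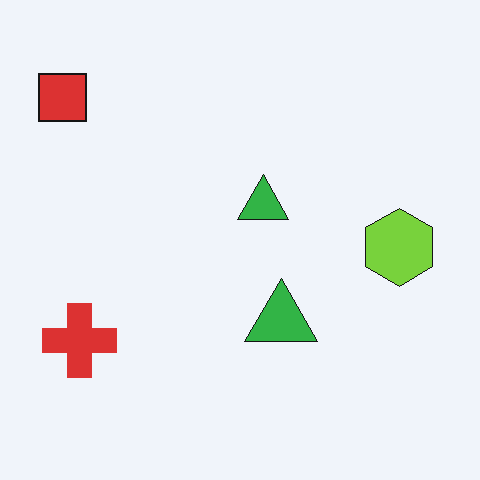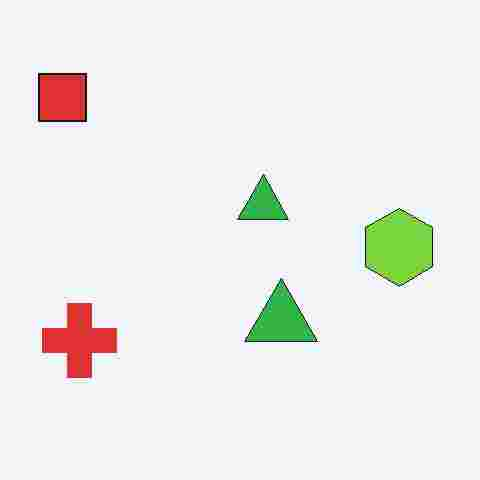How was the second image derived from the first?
The image was heavily JPEG-compressed with obvious blocking artifacts.

Blocky 8×8 compression artifacts appear around shape edges and the flat background shows ringing — characteristic JPEG degradation.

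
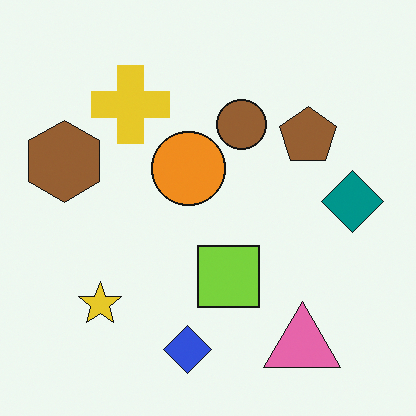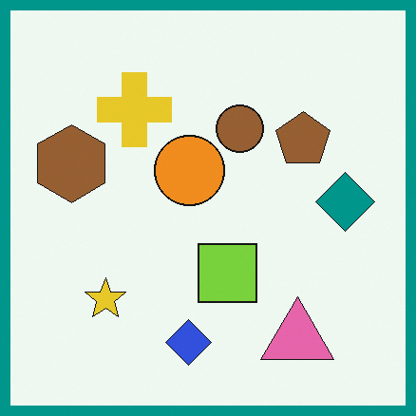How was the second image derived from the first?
It was framed with a teal border.

A solid teal frame runs around the edge of the second image, with the content slightly shrunk inside it.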